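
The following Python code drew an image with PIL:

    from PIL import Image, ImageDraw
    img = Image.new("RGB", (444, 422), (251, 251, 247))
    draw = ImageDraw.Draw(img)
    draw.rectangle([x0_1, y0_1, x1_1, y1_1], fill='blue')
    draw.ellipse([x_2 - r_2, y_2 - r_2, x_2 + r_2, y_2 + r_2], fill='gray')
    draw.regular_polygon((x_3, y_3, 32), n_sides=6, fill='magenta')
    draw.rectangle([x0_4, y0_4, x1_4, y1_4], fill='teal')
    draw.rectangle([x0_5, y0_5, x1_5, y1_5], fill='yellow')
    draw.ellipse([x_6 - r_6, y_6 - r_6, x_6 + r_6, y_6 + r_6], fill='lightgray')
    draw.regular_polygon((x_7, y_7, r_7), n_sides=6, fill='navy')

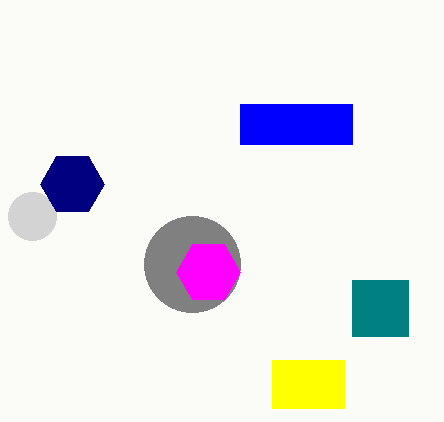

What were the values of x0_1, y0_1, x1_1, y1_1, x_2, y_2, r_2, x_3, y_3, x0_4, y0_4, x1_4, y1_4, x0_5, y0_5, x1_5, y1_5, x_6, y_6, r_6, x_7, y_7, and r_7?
x0_1 = 240; y0_1 = 104; x1_1 = 352; y1_1 = 144; x_2 = 192; y_2 = 264; r_2 = 48; x_3 = 208; y_3 = 272; x0_4 = 352; y0_4 = 280; x1_4 = 408; y1_4 = 336; x0_5 = 272; y0_5 = 360; x1_5 = 344; y1_5 = 408; x_6 = 32; y_6 = 216; r_6 = 24; x_7 = 72; y_7 = 184; r_7 = 32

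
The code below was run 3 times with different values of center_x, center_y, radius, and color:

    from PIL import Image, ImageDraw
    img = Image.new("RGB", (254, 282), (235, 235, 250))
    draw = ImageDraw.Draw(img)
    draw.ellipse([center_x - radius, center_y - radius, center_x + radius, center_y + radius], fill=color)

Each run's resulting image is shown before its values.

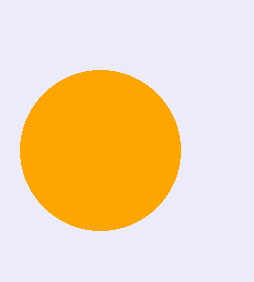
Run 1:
center_x = 100; center_y = 150; radius = 80; color = 'orange'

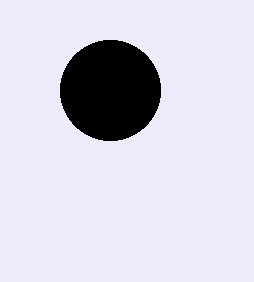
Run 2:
center_x = 110; center_y = 90; radius = 50; color = 'black'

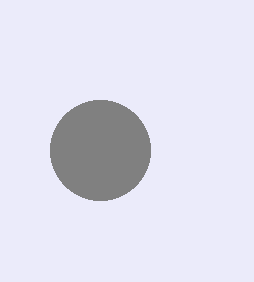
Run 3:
center_x = 100
center_y = 150
radius = 50
color = 'gray'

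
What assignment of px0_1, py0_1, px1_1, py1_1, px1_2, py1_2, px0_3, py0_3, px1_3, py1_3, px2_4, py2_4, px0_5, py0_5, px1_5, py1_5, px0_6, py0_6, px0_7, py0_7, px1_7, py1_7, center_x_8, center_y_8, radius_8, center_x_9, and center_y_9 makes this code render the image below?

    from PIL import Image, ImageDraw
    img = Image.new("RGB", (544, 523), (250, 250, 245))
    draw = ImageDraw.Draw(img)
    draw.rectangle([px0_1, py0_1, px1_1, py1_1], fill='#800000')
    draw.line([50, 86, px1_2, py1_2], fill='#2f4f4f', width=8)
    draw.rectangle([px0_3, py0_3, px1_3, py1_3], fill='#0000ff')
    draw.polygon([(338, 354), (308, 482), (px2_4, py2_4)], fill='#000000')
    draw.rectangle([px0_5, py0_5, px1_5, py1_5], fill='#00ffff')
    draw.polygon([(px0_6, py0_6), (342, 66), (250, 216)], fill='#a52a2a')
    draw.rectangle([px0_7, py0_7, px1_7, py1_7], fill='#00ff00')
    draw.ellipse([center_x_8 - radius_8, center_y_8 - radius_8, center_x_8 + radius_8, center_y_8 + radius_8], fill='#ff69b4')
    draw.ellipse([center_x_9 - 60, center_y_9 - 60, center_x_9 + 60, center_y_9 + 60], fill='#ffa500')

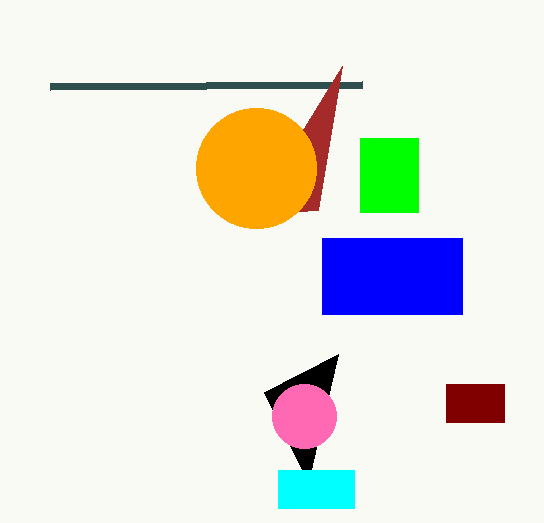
px0_1 = 446, py0_1 = 384, px1_1 = 504, py1_1 = 422, px1_2 = 362, py1_2 = 84, px0_3 = 322, py0_3 = 238, px1_3 = 462, py1_3 = 314, px2_4 = 264, py2_4 = 392, px0_5 = 278, py0_5 = 470, px1_5 = 354, py1_5 = 508, px0_6 = 318, py0_6 = 210, px0_7 = 360, py0_7 = 138, px1_7 = 418, py1_7 = 212, center_x_8 = 304, center_y_8 = 416, radius_8 = 32, center_x_9 = 256, center_y_9 = 168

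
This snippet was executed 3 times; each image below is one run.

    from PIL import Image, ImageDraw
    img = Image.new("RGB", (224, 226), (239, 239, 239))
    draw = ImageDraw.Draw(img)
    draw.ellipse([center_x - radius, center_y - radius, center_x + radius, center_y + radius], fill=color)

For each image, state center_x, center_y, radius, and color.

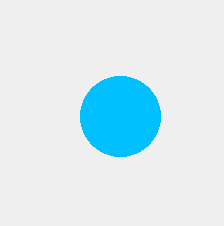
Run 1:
center_x = 120, center_y = 116, radius = 40, color = 'deepskyblue'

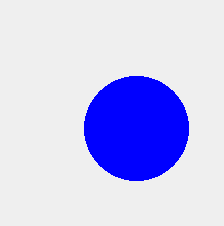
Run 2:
center_x = 136, center_y = 128, radius = 52, color = 'blue'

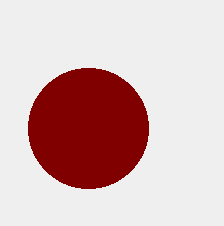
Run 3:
center_x = 88; center_y = 128; radius = 60; color = 'maroon'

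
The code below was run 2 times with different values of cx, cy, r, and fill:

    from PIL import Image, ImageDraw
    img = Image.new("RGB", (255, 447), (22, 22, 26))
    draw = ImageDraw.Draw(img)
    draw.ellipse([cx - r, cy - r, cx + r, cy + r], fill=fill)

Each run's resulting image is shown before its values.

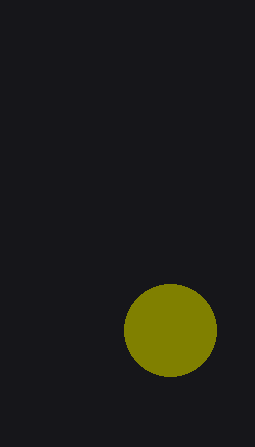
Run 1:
cx = 170; cy = 330; r = 46; fill = 'olive'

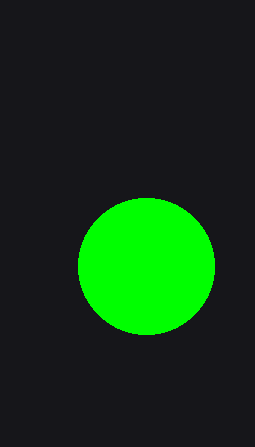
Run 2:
cx = 146
cy = 266
r = 68
fill = 'lime'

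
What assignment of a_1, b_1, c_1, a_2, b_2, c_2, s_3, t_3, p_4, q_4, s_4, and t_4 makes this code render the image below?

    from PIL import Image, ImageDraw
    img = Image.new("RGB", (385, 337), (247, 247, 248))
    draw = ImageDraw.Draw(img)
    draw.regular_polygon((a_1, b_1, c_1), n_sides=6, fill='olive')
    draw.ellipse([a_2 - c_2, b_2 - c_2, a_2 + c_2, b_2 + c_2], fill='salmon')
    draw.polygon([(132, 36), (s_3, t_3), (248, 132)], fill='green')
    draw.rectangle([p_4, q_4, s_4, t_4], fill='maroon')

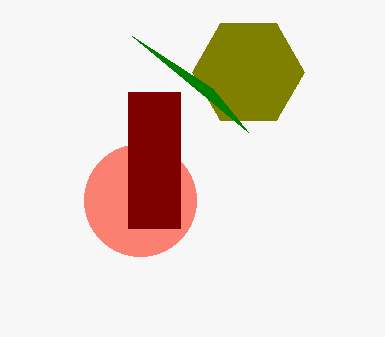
a_1 = 248
b_1 = 72
c_1 = 56
a_2 = 140
b_2 = 200
c_2 = 56
s_3 = 212
t_3 = 88
p_4 = 128
q_4 = 92
s_4 = 180
t_4 = 228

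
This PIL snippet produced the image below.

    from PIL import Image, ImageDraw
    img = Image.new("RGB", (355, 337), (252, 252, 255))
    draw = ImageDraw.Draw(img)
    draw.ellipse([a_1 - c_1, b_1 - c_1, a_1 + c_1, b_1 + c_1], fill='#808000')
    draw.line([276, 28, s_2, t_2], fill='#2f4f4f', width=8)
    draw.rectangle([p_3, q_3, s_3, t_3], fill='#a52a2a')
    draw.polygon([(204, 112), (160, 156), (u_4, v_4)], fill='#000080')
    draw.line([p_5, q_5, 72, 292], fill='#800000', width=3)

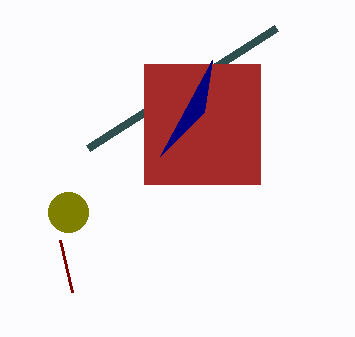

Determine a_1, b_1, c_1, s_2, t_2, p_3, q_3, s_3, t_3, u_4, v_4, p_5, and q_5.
a_1 = 68; b_1 = 212; c_1 = 20; s_2 = 88; t_2 = 148; p_3 = 144; q_3 = 64; s_3 = 260; t_3 = 184; u_4 = 212; v_4 = 60; p_5 = 60; q_5 = 240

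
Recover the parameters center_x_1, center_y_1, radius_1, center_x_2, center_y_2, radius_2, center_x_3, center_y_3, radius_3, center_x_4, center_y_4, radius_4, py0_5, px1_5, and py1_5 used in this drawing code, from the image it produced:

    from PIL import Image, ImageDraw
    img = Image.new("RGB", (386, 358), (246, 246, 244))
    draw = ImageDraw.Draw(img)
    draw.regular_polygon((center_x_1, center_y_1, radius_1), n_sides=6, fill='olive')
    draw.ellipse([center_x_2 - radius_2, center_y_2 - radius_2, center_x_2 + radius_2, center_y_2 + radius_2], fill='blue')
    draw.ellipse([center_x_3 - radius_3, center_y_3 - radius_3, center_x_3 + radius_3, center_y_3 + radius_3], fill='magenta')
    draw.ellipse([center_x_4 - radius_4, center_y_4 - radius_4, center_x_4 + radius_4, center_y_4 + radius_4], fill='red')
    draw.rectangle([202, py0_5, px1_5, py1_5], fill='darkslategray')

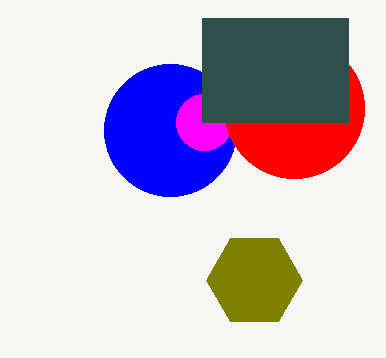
center_x_1 = 254
center_y_1 = 280
radius_1 = 48
center_x_2 = 170
center_y_2 = 130
radius_2 = 66
center_x_3 = 204
center_y_3 = 122
radius_3 = 28
center_x_4 = 294
center_y_4 = 108
radius_4 = 70
py0_5 = 18
px1_5 = 348
py1_5 = 122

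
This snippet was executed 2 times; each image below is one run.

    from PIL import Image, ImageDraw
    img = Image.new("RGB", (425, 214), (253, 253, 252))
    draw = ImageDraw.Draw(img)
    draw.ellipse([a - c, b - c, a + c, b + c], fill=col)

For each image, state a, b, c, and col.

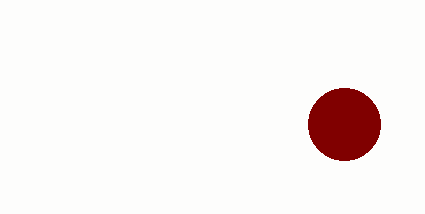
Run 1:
a = 344; b = 124; c = 36; col = 'maroon'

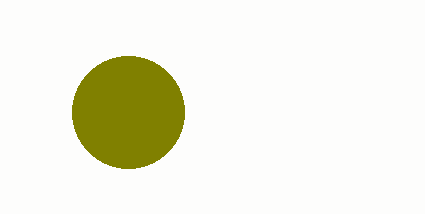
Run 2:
a = 128; b = 112; c = 56; col = 'olive'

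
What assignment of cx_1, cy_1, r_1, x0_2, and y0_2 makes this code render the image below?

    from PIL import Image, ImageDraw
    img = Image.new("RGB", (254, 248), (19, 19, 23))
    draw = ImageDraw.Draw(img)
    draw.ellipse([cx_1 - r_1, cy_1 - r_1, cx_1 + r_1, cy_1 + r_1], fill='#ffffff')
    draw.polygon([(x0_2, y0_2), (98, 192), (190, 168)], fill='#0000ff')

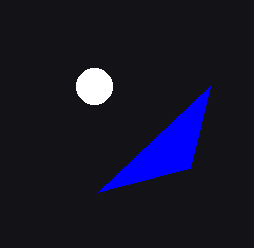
cx_1 = 94; cy_1 = 86; r_1 = 18; x0_2 = 210; y0_2 = 86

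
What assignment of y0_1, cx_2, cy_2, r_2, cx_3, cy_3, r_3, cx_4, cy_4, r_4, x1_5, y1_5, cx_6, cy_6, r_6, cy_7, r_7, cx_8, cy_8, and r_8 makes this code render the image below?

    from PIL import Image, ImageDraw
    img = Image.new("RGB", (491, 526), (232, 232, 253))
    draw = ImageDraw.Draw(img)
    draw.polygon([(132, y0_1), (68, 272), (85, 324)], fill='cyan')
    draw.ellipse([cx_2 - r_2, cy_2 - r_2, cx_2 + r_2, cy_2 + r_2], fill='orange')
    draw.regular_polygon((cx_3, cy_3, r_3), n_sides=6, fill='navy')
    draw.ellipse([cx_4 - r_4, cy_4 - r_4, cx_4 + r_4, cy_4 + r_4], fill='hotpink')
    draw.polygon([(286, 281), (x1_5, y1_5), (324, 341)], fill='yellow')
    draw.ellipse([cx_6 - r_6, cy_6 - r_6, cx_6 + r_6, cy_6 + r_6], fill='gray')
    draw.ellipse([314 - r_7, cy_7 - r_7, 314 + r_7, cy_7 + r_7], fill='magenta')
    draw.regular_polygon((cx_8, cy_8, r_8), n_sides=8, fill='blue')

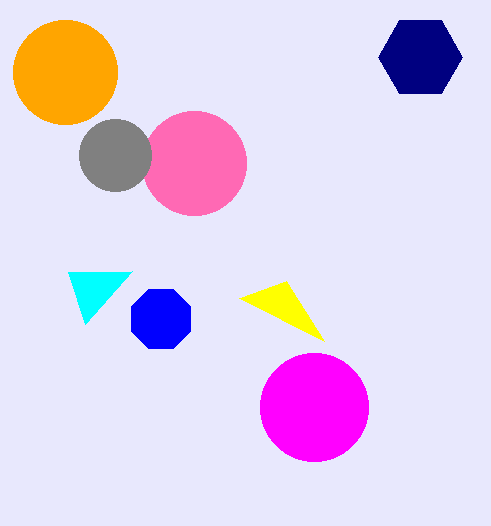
y0_1 = 271, cx_2 = 65, cy_2 = 72, r_2 = 52, cx_3 = 420, cy_3 = 57, r_3 = 42, cx_4 = 194, cy_4 = 163, r_4 = 52, x1_5 = 239, y1_5 = 298, cx_6 = 115, cy_6 = 155, r_6 = 36, cy_7 = 407, r_7 = 54, cx_8 = 161, cy_8 = 319, r_8 = 32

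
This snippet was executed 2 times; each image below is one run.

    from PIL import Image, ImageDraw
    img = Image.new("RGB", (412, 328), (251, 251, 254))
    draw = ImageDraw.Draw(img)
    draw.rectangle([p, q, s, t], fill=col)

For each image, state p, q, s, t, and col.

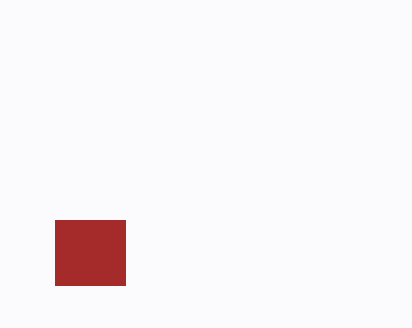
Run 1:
p = 55, q = 220, s = 125, t = 285, col = 'brown'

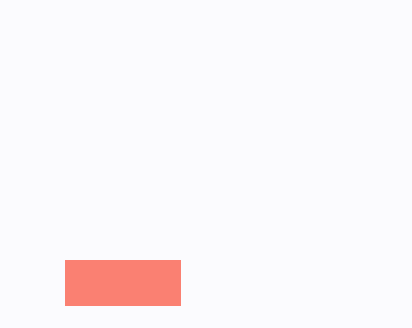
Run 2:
p = 65
q = 260
s = 180
t = 305
col = 'salmon'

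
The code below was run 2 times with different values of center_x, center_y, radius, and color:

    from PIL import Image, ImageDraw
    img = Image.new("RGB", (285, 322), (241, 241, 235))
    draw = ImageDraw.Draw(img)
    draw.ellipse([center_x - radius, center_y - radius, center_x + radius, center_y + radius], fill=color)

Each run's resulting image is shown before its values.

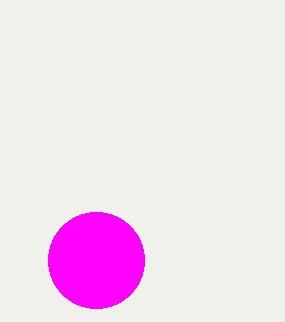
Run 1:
center_x = 96
center_y = 260
radius = 48
color = 'magenta'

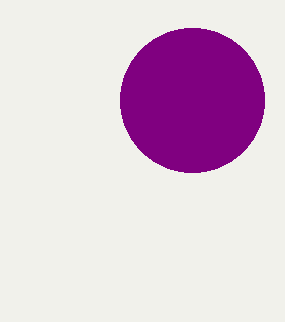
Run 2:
center_x = 192; center_y = 100; radius = 72; color = 'purple'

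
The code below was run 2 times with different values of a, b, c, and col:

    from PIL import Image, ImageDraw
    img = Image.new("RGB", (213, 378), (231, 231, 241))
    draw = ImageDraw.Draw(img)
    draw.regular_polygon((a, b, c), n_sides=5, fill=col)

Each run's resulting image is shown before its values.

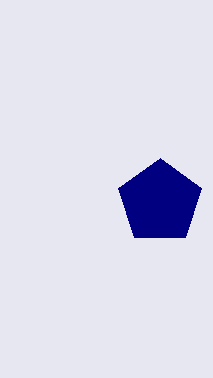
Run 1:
a = 160; b = 202; c = 44; col = 'navy'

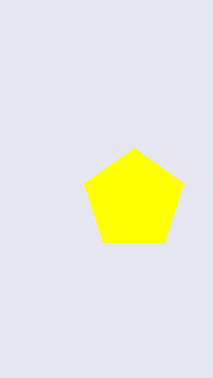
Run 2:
a = 134
b = 200
c = 52
col = 'yellow'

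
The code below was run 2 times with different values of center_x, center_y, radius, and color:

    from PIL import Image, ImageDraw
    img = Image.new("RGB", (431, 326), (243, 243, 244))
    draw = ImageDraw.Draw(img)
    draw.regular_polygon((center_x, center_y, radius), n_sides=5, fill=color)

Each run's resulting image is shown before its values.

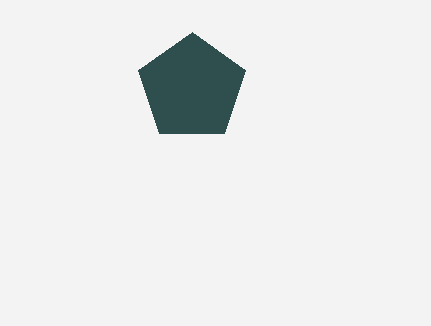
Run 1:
center_x = 192, center_y = 88, radius = 56, color = 'darkslategray'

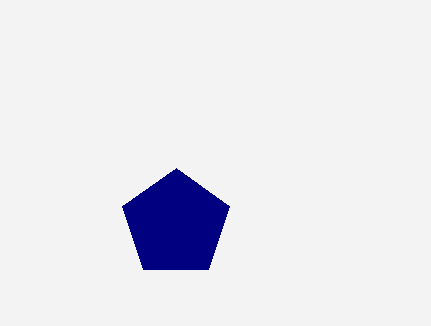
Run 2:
center_x = 176, center_y = 224, radius = 56, color = 'navy'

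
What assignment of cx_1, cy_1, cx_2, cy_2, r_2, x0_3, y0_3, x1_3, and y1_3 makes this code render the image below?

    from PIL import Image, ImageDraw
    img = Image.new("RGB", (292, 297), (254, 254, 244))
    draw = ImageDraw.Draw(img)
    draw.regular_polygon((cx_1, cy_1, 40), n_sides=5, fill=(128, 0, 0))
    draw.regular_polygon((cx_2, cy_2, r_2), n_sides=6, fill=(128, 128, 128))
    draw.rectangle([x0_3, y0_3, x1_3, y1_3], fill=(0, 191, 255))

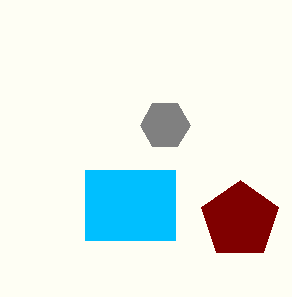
cx_1 = 240
cy_1 = 220
cx_2 = 165
cy_2 = 125
r_2 = 25
x0_3 = 85
y0_3 = 170
x1_3 = 175
y1_3 = 240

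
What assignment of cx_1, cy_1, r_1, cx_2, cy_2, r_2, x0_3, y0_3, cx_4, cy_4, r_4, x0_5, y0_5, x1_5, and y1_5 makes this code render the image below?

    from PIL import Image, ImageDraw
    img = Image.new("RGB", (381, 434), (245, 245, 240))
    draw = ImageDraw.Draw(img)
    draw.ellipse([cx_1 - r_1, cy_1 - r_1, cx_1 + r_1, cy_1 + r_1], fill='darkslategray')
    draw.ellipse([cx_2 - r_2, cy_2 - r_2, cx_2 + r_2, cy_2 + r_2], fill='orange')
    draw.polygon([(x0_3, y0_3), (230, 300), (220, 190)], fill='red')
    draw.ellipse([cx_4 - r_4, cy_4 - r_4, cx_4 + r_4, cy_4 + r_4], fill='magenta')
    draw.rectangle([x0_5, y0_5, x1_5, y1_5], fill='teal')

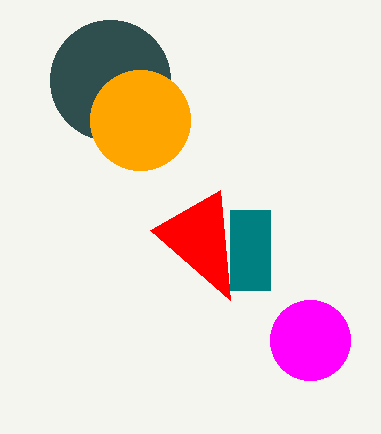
cx_1 = 110
cy_1 = 80
r_1 = 60
cx_2 = 140
cy_2 = 120
r_2 = 50
x0_3 = 150
y0_3 = 230
cx_4 = 310
cy_4 = 340
r_4 = 40
x0_5 = 230
y0_5 = 210
x1_5 = 270
y1_5 = 290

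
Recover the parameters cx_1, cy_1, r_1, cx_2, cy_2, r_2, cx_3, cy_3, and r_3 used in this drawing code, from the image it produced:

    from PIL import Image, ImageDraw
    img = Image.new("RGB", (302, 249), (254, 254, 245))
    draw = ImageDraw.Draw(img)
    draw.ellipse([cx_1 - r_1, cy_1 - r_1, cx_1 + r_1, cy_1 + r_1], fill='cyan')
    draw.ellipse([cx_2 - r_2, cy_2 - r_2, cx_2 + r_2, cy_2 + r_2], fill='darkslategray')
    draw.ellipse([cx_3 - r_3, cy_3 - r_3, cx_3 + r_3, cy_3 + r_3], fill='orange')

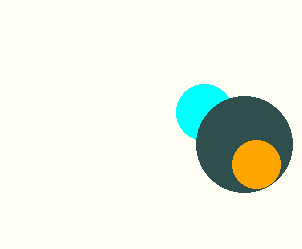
cx_1 = 204, cy_1 = 112, r_1 = 28, cx_2 = 244, cy_2 = 144, r_2 = 48, cx_3 = 256, cy_3 = 164, r_3 = 24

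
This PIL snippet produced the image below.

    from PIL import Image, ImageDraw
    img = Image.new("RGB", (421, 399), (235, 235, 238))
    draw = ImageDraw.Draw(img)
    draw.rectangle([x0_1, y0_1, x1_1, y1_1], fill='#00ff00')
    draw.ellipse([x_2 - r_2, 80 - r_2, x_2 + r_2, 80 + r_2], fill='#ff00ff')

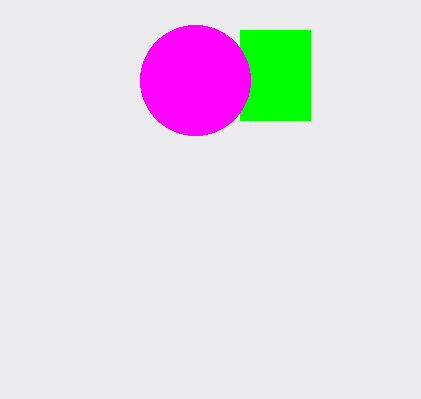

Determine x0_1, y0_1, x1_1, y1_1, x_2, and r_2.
x0_1 = 240
y0_1 = 30
x1_1 = 310
y1_1 = 120
x_2 = 195
r_2 = 55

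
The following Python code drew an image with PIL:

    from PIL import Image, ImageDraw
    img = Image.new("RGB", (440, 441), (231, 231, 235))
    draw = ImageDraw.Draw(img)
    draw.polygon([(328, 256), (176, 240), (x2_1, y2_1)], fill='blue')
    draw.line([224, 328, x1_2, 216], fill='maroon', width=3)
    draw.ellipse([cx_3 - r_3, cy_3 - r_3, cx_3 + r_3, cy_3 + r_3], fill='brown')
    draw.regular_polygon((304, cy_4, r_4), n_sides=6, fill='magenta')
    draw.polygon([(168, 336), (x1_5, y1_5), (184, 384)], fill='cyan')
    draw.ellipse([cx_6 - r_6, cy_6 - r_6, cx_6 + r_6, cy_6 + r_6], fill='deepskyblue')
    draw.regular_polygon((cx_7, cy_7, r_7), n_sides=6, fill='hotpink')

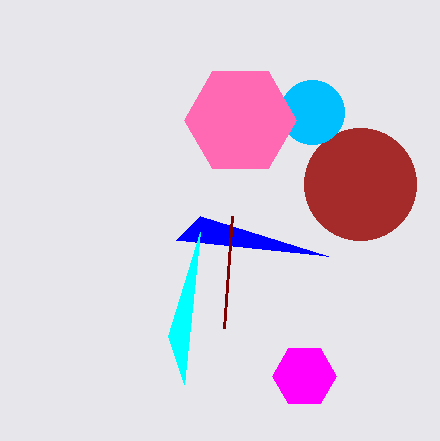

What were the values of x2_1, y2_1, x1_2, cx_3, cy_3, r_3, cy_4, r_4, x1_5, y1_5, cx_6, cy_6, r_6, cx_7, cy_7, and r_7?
x2_1 = 200, y2_1 = 216, x1_2 = 232, cx_3 = 360, cy_3 = 184, r_3 = 56, cy_4 = 376, r_4 = 32, x1_5 = 200, y1_5 = 232, cx_6 = 312, cy_6 = 112, r_6 = 32, cx_7 = 240, cy_7 = 120, r_7 = 56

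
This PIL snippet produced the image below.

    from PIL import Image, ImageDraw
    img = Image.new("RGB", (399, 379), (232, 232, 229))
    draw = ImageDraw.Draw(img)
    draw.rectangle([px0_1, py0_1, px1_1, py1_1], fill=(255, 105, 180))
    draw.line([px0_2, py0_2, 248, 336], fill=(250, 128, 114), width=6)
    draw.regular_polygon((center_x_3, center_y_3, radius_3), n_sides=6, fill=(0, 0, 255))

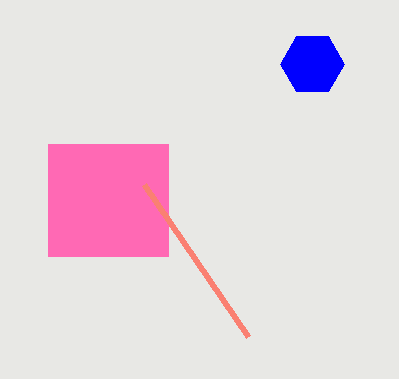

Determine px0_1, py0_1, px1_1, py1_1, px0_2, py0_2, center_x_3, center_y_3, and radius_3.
px0_1 = 48; py0_1 = 144; px1_1 = 168; py1_1 = 256; px0_2 = 144; py0_2 = 184; center_x_3 = 312; center_y_3 = 64; radius_3 = 32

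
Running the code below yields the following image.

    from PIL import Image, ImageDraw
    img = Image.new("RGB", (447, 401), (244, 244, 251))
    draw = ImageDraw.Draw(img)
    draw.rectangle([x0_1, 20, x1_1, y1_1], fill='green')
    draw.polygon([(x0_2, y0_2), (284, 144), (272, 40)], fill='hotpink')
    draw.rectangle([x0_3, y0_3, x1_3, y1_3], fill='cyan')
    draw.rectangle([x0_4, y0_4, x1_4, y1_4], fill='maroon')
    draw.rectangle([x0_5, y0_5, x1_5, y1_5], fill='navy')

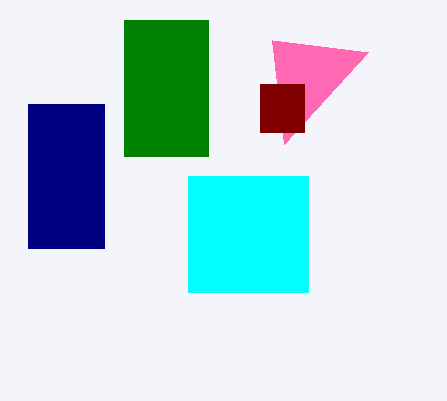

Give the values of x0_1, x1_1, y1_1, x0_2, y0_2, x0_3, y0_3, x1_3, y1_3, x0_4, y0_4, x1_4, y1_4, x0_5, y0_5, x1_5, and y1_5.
x0_1 = 124
x1_1 = 208
y1_1 = 156
x0_2 = 368
y0_2 = 52
x0_3 = 188
y0_3 = 176
x1_3 = 308
y1_3 = 292
x0_4 = 260
y0_4 = 84
x1_4 = 304
y1_4 = 132
x0_5 = 28
y0_5 = 104
x1_5 = 104
y1_5 = 248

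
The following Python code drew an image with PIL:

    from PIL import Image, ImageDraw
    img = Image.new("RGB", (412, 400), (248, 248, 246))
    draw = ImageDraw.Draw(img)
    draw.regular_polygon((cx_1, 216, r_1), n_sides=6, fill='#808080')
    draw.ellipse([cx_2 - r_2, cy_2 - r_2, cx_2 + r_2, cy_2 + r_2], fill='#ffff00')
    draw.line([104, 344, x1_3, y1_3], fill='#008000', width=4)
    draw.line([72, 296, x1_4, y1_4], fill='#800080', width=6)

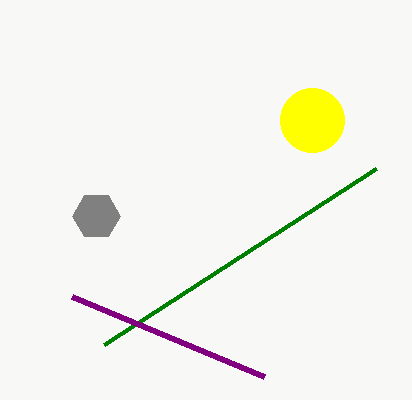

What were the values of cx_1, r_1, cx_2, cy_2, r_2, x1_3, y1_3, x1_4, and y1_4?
cx_1 = 96; r_1 = 24; cx_2 = 312; cy_2 = 120; r_2 = 32; x1_3 = 376; y1_3 = 168; x1_4 = 264; y1_4 = 376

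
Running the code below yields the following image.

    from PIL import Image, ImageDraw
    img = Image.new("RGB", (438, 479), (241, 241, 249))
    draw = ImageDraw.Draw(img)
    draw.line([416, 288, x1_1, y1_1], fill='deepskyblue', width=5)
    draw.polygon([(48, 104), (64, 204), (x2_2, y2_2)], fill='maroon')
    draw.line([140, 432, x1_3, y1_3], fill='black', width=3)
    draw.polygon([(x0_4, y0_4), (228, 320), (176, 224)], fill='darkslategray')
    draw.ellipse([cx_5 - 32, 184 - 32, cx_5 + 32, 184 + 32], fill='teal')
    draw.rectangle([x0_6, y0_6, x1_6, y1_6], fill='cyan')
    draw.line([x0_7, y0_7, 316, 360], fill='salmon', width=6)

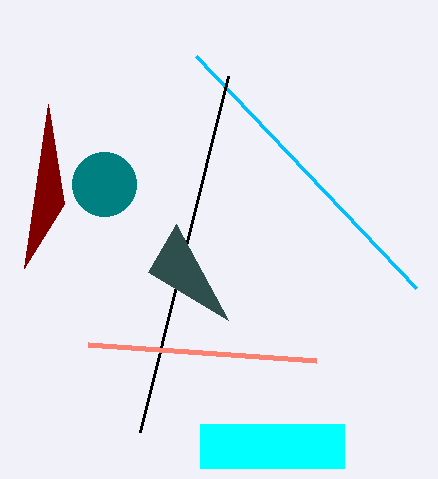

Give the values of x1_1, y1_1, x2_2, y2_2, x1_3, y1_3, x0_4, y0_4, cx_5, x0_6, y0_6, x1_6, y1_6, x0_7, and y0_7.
x1_1 = 196, y1_1 = 56, x2_2 = 24, y2_2 = 268, x1_3 = 228, y1_3 = 76, x0_4 = 148, y0_4 = 272, cx_5 = 104, x0_6 = 200, y0_6 = 424, x1_6 = 344, y1_6 = 468, x0_7 = 88, y0_7 = 344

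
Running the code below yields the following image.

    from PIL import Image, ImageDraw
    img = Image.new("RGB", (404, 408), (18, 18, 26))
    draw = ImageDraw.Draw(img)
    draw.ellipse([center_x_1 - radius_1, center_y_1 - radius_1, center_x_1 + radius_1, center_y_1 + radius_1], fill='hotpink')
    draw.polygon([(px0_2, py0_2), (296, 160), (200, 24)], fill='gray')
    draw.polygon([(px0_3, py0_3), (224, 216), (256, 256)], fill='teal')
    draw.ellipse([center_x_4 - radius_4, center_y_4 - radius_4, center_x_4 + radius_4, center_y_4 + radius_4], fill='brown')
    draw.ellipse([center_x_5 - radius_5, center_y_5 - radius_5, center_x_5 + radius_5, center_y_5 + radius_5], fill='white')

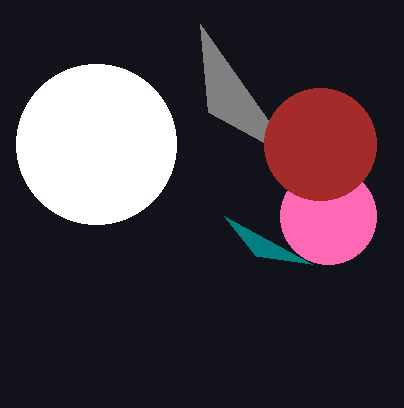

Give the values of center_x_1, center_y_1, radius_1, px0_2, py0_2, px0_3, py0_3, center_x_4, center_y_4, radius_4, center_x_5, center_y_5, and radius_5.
center_x_1 = 328
center_y_1 = 216
radius_1 = 48
px0_2 = 208
py0_2 = 112
px0_3 = 312
py0_3 = 264
center_x_4 = 320
center_y_4 = 144
radius_4 = 56
center_x_5 = 96
center_y_5 = 144
radius_5 = 80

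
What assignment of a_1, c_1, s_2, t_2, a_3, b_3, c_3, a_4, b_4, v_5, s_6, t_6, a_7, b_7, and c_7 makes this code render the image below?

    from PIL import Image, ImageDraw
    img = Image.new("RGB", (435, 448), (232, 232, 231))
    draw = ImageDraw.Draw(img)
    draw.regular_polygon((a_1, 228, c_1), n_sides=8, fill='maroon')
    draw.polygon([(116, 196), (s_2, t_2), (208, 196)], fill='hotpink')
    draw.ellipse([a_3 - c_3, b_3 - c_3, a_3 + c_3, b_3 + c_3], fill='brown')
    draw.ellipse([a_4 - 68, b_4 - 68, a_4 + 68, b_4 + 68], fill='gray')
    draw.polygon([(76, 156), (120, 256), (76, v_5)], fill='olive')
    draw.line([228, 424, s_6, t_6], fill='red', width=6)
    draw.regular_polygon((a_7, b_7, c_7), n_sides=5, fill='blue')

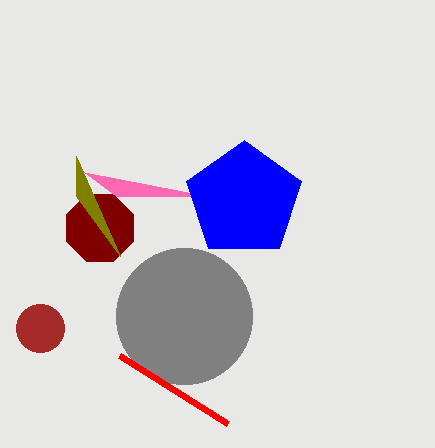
a_1 = 100
c_1 = 36
s_2 = 84
t_2 = 172
a_3 = 40
b_3 = 328
c_3 = 24
a_4 = 184
b_4 = 316
v_5 = 196
s_6 = 120
t_6 = 356
a_7 = 244
b_7 = 200
c_7 = 60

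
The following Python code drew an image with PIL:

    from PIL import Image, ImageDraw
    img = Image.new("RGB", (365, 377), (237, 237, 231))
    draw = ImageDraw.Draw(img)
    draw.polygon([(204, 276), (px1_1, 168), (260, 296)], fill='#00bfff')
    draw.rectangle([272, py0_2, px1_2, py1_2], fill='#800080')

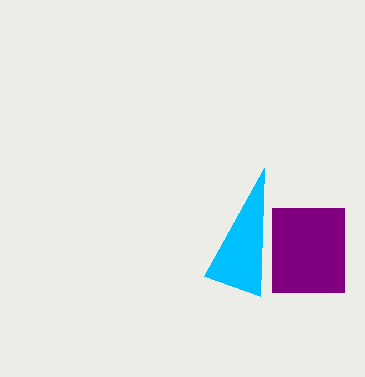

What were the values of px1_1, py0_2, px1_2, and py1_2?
px1_1 = 264; py0_2 = 208; px1_2 = 344; py1_2 = 292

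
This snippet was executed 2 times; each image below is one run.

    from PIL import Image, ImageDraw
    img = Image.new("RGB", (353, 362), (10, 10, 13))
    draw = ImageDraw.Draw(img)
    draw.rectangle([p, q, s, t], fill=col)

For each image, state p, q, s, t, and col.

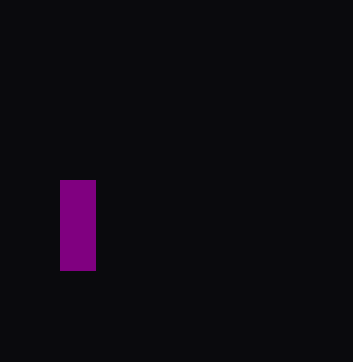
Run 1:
p = 60, q = 180, s = 95, t = 270, col = 'purple'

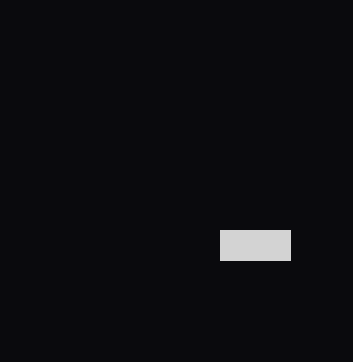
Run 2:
p = 220
q = 230
s = 290
t = 260
col = 'lightgray'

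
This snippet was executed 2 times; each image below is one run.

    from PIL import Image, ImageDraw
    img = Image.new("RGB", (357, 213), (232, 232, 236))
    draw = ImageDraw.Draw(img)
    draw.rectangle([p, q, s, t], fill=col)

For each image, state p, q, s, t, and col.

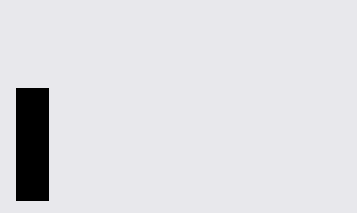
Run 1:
p = 16; q = 88; s = 48; t = 200; col = 'black'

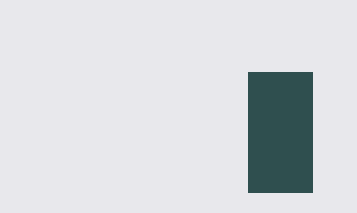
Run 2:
p = 248
q = 72
s = 312
t = 192
col = 'darkslategray'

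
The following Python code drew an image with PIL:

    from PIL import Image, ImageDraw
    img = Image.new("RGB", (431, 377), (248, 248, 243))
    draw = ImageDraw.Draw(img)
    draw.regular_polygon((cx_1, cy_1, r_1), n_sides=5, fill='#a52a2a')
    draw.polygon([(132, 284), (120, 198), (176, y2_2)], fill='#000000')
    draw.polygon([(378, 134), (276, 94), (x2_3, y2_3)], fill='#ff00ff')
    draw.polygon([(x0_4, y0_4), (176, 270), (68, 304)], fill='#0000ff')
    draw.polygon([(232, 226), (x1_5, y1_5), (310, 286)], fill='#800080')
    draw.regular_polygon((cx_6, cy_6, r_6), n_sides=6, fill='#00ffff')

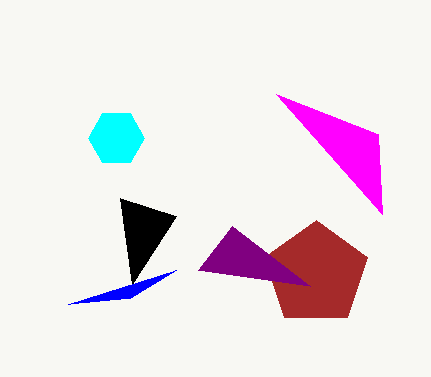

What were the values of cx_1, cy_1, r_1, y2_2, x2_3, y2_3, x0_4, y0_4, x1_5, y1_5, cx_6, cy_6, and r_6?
cx_1 = 316, cy_1 = 274, r_1 = 54, y2_2 = 216, x2_3 = 382, y2_3 = 214, x0_4 = 130, y0_4 = 298, x1_5 = 198, y1_5 = 270, cx_6 = 116, cy_6 = 138, r_6 = 28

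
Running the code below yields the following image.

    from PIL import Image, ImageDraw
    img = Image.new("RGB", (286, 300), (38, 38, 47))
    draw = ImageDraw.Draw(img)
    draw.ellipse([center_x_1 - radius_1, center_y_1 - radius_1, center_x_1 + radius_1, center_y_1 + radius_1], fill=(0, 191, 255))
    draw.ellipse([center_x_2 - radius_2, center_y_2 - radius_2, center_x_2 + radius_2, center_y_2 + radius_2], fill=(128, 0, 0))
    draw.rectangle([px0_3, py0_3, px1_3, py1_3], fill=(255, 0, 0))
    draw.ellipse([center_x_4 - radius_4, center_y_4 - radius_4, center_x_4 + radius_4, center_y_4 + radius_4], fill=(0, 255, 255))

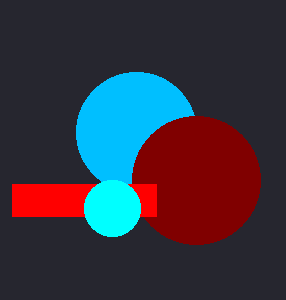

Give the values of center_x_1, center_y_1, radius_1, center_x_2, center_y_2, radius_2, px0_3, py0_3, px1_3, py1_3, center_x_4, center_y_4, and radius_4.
center_x_1 = 136
center_y_1 = 132
radius_1 = 60
center_x_2 = 196
center_y_2 = 180
radius_2 = 64
px0_3 = 12
py0_3 = 184
px1_3 = 156
py1_3 = 216
center_x_4 = 112
center_y_4 = 208
radius_4 = 28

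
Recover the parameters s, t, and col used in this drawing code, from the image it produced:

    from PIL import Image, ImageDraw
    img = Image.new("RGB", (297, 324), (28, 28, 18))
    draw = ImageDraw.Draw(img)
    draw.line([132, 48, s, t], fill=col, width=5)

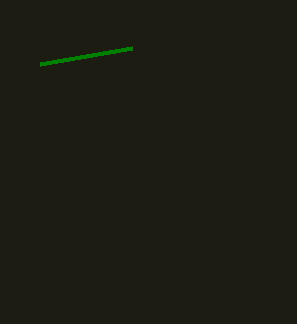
s = 40
t = 64
col = 'green'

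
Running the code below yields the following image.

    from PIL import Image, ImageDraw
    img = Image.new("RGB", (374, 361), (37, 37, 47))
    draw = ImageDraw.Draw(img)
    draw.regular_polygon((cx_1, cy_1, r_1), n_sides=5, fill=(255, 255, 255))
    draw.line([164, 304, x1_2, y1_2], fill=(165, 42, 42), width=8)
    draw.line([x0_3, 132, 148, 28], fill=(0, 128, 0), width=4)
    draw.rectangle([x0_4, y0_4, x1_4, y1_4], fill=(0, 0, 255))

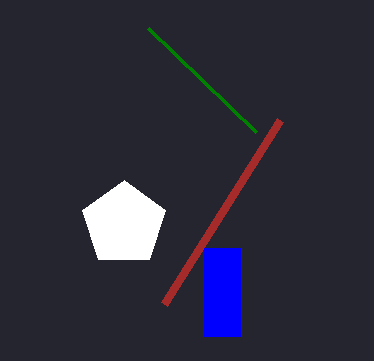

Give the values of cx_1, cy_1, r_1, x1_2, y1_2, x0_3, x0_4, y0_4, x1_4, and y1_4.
cx_1 = 124
cy_1 = 224
r_1 = 44
x1_2 = 280
y1_2 = 120
x0_3 = 256
x0_4 = 204
y0_4 = 248
x1_4 = 240
y1_4 = 336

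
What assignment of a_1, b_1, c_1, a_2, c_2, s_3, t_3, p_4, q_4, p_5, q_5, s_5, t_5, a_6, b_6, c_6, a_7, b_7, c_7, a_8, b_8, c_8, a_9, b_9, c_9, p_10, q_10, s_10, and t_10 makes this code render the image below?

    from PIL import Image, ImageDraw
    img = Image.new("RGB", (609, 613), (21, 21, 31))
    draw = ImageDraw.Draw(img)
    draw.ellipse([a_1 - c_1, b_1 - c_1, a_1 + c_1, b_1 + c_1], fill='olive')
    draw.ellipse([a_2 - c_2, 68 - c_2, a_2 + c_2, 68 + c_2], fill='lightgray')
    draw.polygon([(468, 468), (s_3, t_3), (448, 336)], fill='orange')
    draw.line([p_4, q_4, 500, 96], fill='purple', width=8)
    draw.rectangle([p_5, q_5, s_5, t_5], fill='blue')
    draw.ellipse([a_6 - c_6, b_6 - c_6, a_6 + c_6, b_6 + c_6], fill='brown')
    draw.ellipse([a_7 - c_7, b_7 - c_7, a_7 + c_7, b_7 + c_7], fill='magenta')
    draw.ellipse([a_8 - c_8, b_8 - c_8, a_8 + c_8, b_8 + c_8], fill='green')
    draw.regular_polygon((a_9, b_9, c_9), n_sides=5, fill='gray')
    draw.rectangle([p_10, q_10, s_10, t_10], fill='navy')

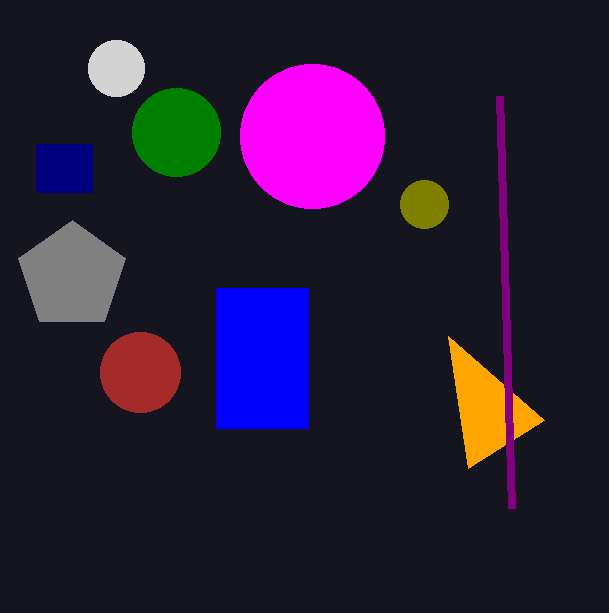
a_1 = 424
b_1 = 204
c_1 = 24
a_2 = 116
c_2 = 28
s_3 = 544
t_3 = 420
p_4 = 512
q_4 = 508
p_5 = 216
q_5 = 288
s_5 = 308
t_5 = 428
a_6 = 140
b_6 = 372
c_6 = 40
a_7 = 312
b_7 = 136
c_7 = 72
a_8 = 176
b_8 = 132
c_8 = 44
a_9 = 72
b_9 = 276
c_9 = 56
p_10 = 36
q_10 = 144
s_10 = 92
t_10 = 192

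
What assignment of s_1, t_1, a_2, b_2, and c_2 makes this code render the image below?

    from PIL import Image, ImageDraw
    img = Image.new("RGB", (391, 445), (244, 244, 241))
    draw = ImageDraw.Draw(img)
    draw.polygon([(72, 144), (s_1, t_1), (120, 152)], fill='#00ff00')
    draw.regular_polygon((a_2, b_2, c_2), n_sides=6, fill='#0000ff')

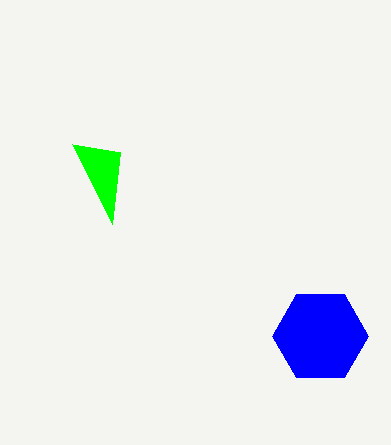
s_1 = 112; t_1 = 224; a_2 = 320; b_2 = 336; c_2 = 48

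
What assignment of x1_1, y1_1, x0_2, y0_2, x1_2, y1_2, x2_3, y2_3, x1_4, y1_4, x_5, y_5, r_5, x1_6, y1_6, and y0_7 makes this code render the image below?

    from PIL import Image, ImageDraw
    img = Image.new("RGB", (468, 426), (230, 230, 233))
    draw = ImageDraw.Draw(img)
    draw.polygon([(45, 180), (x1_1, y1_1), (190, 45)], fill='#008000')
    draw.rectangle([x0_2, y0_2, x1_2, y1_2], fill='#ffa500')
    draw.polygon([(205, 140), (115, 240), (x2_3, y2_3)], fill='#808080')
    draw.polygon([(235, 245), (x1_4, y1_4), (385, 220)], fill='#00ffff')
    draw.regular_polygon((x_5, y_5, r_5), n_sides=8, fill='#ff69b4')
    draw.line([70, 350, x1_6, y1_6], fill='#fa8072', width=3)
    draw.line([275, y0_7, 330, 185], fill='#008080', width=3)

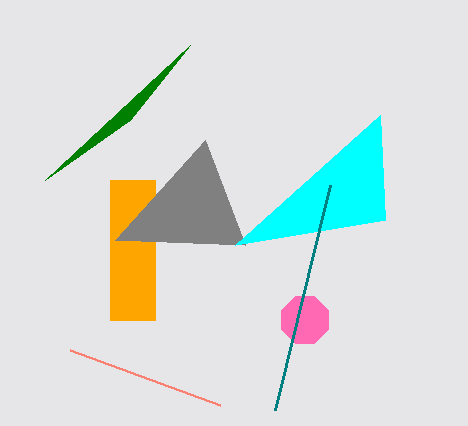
x1_1 = 130; y1_1 = 120; x0_2 = 110; y0_2 = 180; x1_2 = 155; y1_2 = 320; x2_3 = 245; y2_3 = 245; x1_4 = 380; y1_4 = 115; x_5 = 305; y_5 = 320; r_5 = 25; x1_6 = 220; y1_6 = 405; y0_7 = 410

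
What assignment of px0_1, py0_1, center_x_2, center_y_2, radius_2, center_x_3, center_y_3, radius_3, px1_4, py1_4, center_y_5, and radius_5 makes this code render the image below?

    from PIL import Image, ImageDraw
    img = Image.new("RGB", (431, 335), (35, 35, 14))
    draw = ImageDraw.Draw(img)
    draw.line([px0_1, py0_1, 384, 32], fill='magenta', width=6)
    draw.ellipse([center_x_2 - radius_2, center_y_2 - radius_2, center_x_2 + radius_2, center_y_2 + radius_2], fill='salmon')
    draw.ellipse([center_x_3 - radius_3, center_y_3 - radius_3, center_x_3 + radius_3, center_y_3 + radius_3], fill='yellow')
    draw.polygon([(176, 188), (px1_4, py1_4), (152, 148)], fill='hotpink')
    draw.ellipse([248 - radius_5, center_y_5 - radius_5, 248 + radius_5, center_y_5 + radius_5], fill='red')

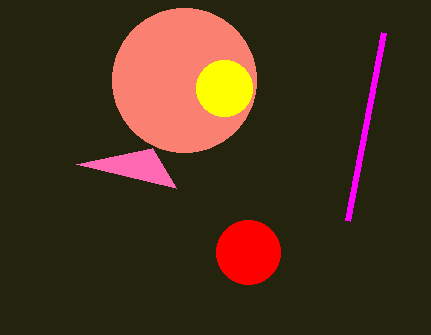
px0_1 = 348, py0_1 = 220, center_x_2 = 184, center_y_2 = 80, radius_2 = 72, center_x_3 = 224, center_y_3 = 88, radius_3 = 28, px1_4 = 76, py1_4 = 164, center_y_5 = 252, radius_5 = 32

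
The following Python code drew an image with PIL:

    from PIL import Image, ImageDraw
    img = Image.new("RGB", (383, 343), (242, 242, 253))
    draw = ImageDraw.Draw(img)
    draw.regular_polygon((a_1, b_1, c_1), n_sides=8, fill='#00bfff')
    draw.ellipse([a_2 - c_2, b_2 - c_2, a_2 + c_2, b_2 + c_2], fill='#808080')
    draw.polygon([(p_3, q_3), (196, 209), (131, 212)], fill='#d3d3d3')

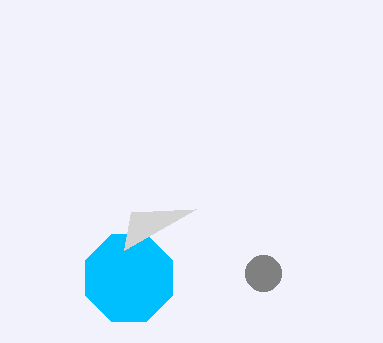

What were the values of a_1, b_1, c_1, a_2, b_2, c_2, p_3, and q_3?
a_1 = 129
b_1 = 278
c_1 = 47
a_2 = 263
b_2 = 273
c_2 = 18
p_3 = 124
q_3 = 250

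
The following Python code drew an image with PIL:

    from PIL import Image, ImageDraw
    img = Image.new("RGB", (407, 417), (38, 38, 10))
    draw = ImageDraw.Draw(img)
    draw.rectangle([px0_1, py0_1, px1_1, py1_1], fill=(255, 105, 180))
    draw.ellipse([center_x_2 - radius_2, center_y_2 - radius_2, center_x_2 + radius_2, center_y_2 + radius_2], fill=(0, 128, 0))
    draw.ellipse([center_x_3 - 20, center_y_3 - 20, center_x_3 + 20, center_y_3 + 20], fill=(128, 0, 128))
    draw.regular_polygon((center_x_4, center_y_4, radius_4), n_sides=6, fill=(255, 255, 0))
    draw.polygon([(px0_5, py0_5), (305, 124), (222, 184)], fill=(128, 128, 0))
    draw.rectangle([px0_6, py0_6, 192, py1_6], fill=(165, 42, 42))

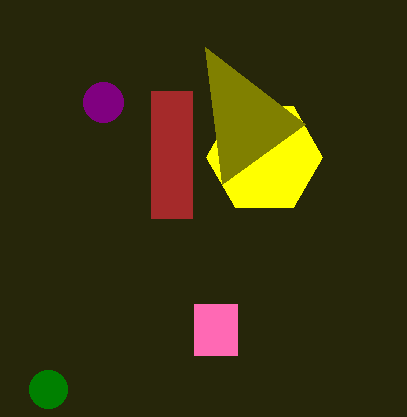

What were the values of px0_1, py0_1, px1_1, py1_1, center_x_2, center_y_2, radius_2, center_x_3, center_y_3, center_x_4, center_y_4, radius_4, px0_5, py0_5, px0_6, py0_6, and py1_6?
px0_1 = 194, py0_1 = 304, px1_1 = 237, py1_1 = 355, center_x_2 = 48, center_y_2 = 389, radius_2 = 19, center_x_3 = 103, center_y_3 = 102, center_x_4 = 264, center_y_4 = 157, radius_4 = 58, px0_5 = 205, py0_5 = 47, px0_6 = 151, py0_6 = 91, py1_6 = 218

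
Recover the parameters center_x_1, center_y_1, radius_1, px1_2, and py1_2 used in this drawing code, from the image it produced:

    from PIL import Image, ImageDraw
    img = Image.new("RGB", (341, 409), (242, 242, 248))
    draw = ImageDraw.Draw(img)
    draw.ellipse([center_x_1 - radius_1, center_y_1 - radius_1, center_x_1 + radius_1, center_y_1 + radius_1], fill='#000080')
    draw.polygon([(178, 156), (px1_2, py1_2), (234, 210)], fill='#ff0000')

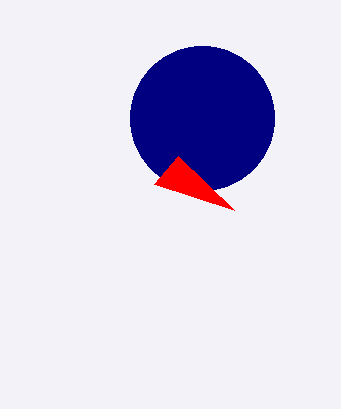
center_x_1 = 202; center_y_1 = 118; radius_1 = 72; px1_2 = 154; py1_2 = 184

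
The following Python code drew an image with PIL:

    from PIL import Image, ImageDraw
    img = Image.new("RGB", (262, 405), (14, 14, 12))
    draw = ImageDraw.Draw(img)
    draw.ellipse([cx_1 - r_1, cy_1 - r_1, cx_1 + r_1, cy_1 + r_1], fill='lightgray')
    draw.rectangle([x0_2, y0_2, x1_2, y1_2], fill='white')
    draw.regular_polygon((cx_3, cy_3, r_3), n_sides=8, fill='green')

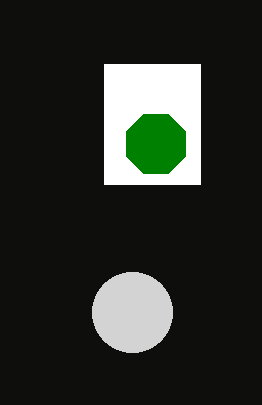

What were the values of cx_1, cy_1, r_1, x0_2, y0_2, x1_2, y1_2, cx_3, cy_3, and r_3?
cx_1 = 132, cy_1 = 312, r_1 = 40, x0_2 = 104, y0_2 = 64, x1_2 = 200, y1_2 = 184, cx_3 = 156, cy_3 = 144, r_3 = 32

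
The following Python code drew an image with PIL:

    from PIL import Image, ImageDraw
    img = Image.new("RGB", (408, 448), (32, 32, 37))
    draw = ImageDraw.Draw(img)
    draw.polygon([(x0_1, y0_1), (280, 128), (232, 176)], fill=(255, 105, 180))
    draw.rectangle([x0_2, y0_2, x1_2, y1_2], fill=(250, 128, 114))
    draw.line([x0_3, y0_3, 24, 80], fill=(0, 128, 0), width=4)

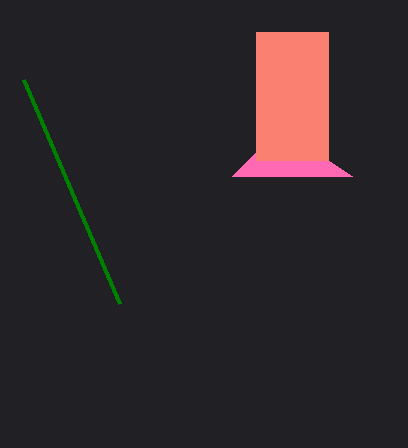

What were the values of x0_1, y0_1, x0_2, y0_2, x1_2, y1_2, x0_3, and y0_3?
x0_1 = 352
y0_1 = 176
x0_2 = 256
y0_2 = 32
x1_2 = 328
y1_2 = 160
x0_3 = 120
y0_3 = 304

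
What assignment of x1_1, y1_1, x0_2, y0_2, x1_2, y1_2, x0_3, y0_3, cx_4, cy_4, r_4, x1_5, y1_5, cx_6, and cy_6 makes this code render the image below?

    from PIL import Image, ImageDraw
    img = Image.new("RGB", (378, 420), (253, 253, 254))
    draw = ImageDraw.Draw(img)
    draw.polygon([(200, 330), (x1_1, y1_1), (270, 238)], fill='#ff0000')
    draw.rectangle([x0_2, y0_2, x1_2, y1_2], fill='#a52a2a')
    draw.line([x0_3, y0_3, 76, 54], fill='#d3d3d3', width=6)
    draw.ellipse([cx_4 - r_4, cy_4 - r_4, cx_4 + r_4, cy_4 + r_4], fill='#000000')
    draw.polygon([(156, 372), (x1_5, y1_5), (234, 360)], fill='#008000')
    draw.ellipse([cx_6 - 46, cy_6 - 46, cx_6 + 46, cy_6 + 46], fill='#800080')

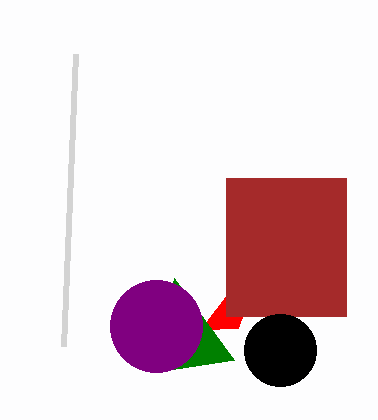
x1_1 = 238, y1_1 = 328, x0_2 = 226, y0_2 = 178, x1_2 = 346, y1_2 = 316, x0_3 = 64, y0_3 = 346, cx_4 = 280, cy_4 = 350, r_4 = 36, x1_5 = 174, y1_5 = 278, cx_6 = 156, cy_6 = 326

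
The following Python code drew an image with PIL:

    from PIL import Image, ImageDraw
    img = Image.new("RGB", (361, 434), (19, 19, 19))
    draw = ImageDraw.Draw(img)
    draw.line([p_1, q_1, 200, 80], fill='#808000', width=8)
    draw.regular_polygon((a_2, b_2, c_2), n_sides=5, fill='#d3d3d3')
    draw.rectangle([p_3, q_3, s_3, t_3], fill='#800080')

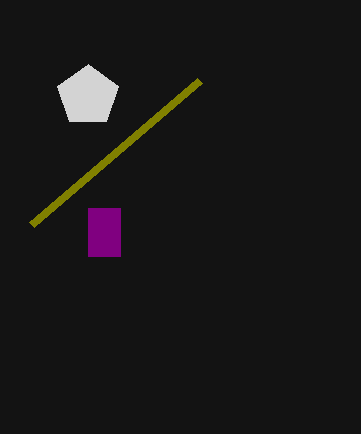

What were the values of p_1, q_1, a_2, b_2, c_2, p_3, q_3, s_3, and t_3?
p_1 = 32, q_1 = 224, a_2 = 88, b_2 = 96, c_2 = 32, p_3 = 88, q_3 = 208, s_3 = 120, t_3 = 256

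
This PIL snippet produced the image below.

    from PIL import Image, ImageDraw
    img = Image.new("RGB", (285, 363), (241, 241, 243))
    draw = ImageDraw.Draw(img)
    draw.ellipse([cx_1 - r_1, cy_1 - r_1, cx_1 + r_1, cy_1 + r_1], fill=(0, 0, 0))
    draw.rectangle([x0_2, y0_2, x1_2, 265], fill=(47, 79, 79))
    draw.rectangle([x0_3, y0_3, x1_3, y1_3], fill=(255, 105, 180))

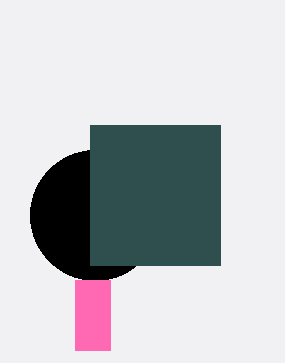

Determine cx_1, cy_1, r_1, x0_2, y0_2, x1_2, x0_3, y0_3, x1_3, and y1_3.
cx_1 = 95, cy_1 = 215, r_1 = 65, x0_2 = 90, y0_2 = 125, x1_2 = 220, x0_3 = 75, y0_3 = 280, x1_3 = 110, y1_3 = 350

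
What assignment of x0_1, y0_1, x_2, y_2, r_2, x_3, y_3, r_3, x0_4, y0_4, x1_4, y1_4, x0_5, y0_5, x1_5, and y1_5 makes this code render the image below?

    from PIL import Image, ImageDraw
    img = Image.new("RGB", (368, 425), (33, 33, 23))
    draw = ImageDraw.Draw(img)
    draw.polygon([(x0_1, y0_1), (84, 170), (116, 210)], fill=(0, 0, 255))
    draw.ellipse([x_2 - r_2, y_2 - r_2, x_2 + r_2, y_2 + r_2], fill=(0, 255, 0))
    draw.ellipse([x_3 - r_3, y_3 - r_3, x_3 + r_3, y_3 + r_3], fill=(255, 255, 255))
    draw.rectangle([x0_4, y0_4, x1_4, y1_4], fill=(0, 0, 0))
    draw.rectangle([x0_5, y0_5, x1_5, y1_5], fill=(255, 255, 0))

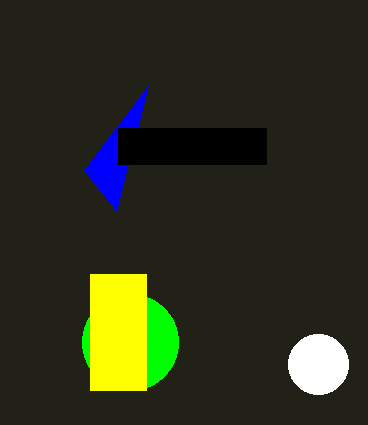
x0_1 = 148, y0_1 = 86, x_2 = 130, y_2 = 342, r_2 = 48, x_3 = 318, y_3 = 364, r_3 = 30, x0_4 = 118, y0_4 = 128, x1_4 = 266, y1_4 = 164, x0_5 = 90, y0_5 = 274, x1_5 = 146, y1_5 = 390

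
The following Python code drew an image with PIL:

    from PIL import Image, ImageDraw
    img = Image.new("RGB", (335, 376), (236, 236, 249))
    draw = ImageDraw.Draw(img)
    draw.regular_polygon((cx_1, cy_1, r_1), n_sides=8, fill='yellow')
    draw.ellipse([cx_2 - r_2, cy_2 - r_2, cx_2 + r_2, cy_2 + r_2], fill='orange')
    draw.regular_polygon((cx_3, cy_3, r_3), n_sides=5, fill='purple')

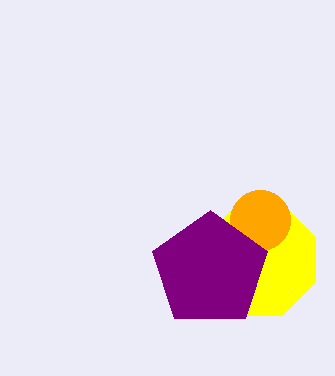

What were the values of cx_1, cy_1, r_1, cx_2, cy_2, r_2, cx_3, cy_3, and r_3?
cx_1 = 260
cy_1 = 260
r_1 = 60
cx_2 = 260
cy_2 = 220
r_2 = 30
cx_3 = 210
cy_3 = 270
r_3 = 60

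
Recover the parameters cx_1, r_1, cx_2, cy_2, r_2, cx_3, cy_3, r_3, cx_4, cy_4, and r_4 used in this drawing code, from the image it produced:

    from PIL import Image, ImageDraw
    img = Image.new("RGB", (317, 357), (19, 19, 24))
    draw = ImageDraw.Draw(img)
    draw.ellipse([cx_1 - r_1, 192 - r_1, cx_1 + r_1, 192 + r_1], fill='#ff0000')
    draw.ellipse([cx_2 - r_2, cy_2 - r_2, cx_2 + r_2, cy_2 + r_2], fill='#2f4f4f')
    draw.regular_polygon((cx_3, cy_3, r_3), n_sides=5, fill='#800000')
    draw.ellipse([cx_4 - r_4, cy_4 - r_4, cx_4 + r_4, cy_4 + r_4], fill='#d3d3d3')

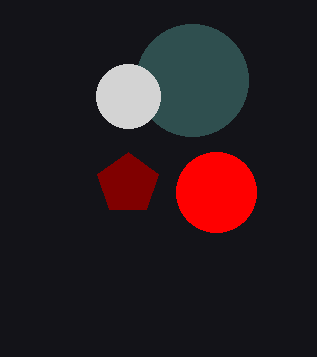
cx_1 = 216, r_1 = 40, cx_2 = 192, cy_2 = 80, r_2 = 56, cx_3 = 128, cy_3 = 184, r_3 = 32, cx_4 = 128, cy_4 = 96, r_4 = 32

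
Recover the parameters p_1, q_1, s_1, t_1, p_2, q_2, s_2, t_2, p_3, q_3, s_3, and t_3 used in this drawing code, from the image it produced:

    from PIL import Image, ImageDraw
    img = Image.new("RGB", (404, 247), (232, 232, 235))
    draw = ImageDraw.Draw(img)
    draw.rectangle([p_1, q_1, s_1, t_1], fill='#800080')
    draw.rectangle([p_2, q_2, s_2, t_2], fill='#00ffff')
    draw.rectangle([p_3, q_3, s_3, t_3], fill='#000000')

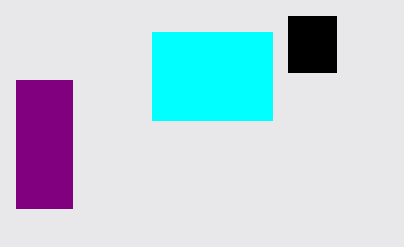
p_1 = 16
q_1 = 80
s_1 = 72
t_1 = 208
p_2 = 152
q_2 = 32
s_2 = 272
t_2 = 120
p_3 = 288
q_3 = 16
s_3 = 336
t_3 = 72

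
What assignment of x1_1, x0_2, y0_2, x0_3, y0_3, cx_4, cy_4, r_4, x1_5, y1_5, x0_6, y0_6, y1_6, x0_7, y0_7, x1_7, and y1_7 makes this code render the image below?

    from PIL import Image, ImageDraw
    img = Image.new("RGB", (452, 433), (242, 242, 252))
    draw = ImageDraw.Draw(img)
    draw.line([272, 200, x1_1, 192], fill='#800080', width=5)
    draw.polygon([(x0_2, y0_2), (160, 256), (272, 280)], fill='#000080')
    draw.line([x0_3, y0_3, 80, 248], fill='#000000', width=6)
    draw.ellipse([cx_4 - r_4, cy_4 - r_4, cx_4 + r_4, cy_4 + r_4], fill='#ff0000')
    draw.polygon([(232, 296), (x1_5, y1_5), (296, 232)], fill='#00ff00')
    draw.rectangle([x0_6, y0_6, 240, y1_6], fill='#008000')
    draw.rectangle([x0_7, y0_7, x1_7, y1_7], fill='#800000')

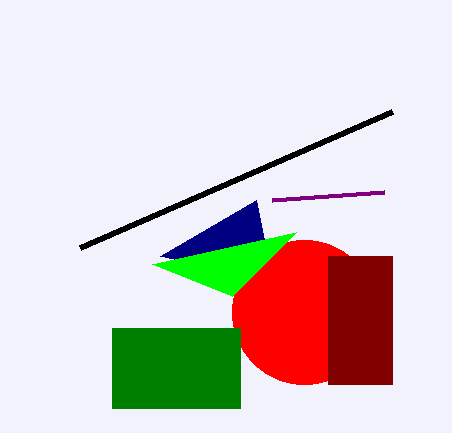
x1_1 = 384
x0_2 = 256
y0_2 = 200
x0_3 = 392
y0_3 = 112
cx_4 = 304
cy_4 = 312
r_4 = 72
x1_5 = 152
y1_5 = 264
x0_6 = 112
y0_6 = 328
y1_6 = 408
x0_7 = 328
y0_7 = 256
x1_7 = 392
y1_7 = 384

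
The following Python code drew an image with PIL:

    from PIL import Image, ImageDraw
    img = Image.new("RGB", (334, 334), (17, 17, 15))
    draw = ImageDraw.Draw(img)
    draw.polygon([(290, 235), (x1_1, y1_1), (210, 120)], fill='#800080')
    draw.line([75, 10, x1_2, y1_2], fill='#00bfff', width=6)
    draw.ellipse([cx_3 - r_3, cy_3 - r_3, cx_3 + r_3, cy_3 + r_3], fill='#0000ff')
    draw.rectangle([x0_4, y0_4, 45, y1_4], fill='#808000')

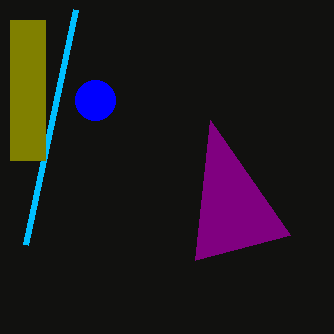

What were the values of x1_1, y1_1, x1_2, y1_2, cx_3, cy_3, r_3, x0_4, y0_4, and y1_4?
x1_1 = 195; y1_1 = 260; x1_2 = 25; y1_2 = 245; cx_3 = 95; cy_3 = 100; r_3 = 20; x0_4 = 10; y0_4 = 20; y1_4 = 160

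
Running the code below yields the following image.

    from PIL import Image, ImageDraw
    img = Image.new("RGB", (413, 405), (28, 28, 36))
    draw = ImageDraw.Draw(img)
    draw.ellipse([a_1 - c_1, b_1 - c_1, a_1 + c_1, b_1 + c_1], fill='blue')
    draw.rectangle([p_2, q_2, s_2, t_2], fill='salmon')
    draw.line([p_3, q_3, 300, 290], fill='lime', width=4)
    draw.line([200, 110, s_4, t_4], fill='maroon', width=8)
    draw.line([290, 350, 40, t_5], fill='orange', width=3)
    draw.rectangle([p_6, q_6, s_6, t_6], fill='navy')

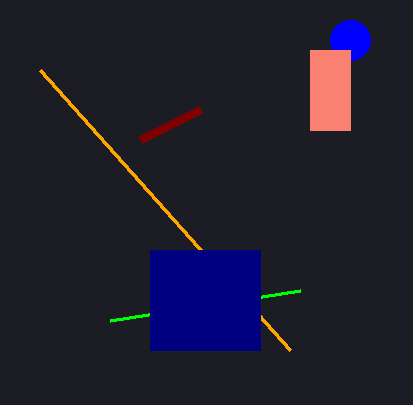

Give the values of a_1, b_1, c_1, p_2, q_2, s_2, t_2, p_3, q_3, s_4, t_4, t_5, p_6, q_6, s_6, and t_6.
a_1 = 350
b_1 = 40
c_1 = 20
p_2 = 310
q_2 = 50
s_2 = 350
t_2 = 130
p_3 = 110
q_3 = 320
s_4 = 140
t_4 = 140
t_5 = 70
p_6 = 150
q_6 = 250
s_6 = 260
t_6 = 350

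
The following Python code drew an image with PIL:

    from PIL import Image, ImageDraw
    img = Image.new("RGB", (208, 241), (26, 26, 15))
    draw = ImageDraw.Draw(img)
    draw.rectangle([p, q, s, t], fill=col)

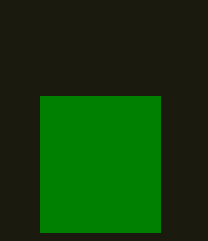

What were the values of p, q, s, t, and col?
p = 40
q = 96
s = 160
t = 232
col = 'green'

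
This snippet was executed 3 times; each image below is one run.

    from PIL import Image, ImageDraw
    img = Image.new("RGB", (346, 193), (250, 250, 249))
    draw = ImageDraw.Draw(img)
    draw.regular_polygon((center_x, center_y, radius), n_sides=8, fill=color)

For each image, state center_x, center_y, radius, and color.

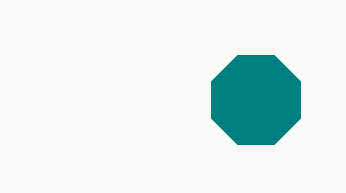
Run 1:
center_x = 256; center_y = 100; radius = 48; color = 'teal'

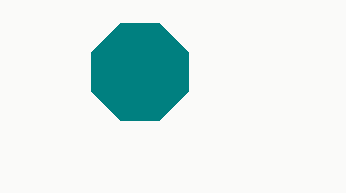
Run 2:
center_x = 140, center_y = 72, radius = 52, color = 'teal'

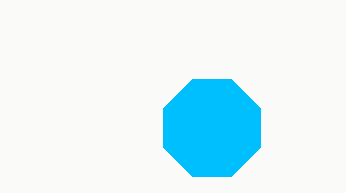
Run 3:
center_x = 212
center_y = 128
radius = 52
color = 'deepskyblue'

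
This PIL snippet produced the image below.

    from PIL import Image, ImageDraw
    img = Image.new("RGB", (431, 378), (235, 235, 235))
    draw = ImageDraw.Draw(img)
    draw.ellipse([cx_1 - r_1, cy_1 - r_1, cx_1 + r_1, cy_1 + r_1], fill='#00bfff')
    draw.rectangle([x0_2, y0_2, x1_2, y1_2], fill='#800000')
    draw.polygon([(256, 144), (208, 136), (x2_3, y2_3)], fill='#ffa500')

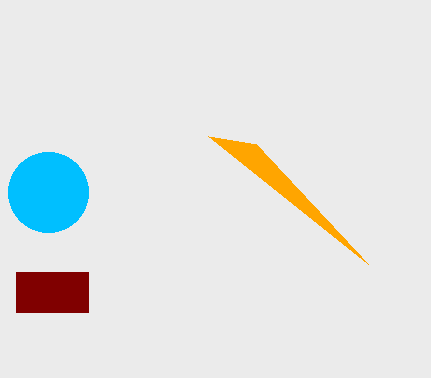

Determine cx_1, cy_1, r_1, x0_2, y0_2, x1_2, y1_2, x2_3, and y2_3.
cx_1 = 48
cy_1 = 192
r_1 = 40
x0_2 = 16
y0_2 = 272
x1_2 = 88
y1_2 = 312
x2_3 = 368
y2_3 = 264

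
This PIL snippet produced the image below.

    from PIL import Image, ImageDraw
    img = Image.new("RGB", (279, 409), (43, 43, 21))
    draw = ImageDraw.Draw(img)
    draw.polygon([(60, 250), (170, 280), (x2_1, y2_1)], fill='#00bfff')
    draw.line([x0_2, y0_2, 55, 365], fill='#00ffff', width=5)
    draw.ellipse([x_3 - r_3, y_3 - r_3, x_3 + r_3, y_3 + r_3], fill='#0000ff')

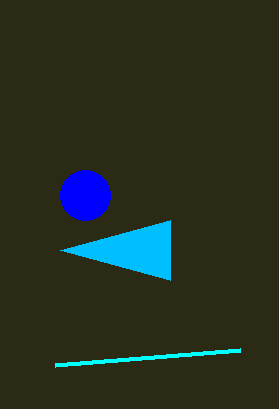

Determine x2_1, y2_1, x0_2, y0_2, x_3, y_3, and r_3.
x2_1 = 170; y2_1 = 220; x0_2 = 240; y0_2 = 350; x_3 = 85; y_3 = 195; r_3 = 25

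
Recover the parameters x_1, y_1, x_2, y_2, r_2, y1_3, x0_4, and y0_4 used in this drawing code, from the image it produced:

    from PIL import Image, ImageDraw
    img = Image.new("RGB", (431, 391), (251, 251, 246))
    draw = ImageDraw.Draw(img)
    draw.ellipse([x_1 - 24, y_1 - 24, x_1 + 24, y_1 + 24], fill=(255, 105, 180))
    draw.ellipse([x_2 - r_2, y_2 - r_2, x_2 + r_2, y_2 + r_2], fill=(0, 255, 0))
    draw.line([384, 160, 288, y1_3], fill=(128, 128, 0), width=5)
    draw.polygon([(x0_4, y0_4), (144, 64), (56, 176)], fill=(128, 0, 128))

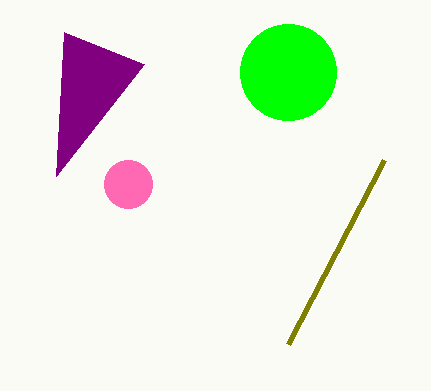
x_1 = 128
y_1 = 184
x_2 = 288
y_2 = 72
r_2 = 48
y1_3 = 344
x0_4 = 64
y0_4 = 32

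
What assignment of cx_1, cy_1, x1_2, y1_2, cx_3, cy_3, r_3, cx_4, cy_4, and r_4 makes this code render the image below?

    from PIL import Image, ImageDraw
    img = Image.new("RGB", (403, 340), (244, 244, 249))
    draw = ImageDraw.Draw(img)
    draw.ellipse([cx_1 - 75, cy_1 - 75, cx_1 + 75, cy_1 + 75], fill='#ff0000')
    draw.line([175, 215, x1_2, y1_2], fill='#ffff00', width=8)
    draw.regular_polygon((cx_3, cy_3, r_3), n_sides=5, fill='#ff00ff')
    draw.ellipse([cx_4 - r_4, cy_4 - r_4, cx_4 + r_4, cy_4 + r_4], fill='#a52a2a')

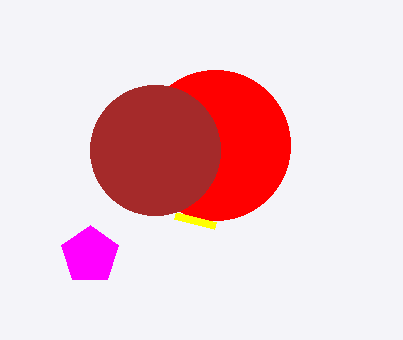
cx_1 = 215, cy_1 = 145, x1_2 = 215, y1_2 = 225, cx_3 = 90, cy_3 = 255, r_3 = 30, cx_4 = 155, cy_4 = 150, r_4 = 65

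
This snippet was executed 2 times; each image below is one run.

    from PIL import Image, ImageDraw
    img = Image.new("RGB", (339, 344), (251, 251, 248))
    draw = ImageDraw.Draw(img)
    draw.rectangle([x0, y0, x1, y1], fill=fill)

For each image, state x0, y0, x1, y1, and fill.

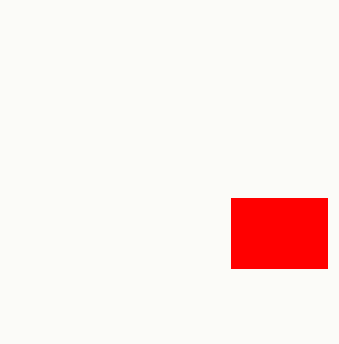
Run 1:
x0 = 231
y0 = 198
x1 = 327
y1 = 268
fill = 'red'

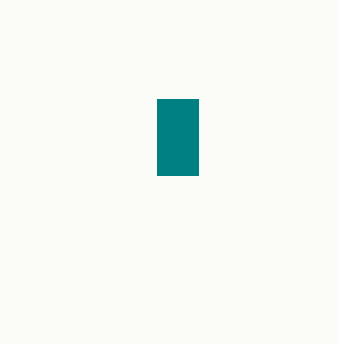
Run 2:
x0 = 157, y0 = 99, x1 = 198, y1 = 175, fill = 'teal'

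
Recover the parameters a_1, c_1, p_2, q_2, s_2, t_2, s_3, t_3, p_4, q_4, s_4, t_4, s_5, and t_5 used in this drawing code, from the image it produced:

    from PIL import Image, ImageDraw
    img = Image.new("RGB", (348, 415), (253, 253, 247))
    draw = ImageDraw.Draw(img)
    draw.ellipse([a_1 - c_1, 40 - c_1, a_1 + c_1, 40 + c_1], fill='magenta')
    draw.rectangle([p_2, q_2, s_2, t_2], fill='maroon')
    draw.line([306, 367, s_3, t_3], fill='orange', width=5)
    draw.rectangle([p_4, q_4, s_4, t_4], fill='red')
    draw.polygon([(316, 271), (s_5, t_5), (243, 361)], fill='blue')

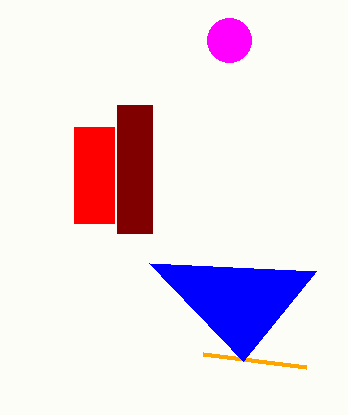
a_1 = 229; c_1 = 22; p_2 = 117; q_2 = 105; s_2 = 152; t_2 = 233; s_3 = 203; t_3 = 354; p_4 = 74; q_4 = 127; s_4 = 114; t_4 = 223; s_5 = 149; t_5 = 263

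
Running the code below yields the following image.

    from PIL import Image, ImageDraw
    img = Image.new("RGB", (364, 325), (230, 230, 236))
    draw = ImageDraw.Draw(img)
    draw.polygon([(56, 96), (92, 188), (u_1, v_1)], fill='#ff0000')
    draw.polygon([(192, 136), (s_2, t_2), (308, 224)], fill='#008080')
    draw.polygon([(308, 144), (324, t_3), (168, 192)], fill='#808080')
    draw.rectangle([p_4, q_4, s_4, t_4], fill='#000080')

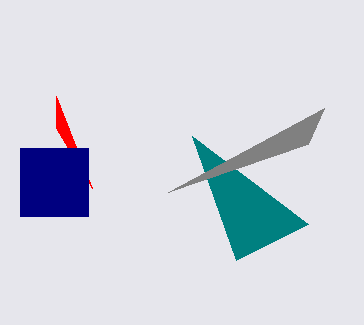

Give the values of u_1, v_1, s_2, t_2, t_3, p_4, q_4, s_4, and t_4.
u_1 = 56; v_1 = 128; s_2 = 236; t_2 = 260; t_3 = 108; p_4 = 20; q_4 = 148; s_4 = 88; t_4 = 216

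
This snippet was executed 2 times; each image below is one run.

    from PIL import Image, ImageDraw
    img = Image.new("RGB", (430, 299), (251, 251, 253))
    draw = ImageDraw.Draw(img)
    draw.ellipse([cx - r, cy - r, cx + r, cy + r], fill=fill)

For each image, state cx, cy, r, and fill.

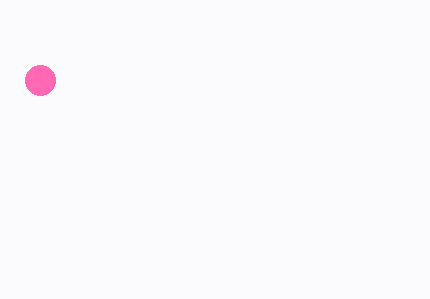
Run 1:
cx = 40; cy = 80; r = 15; fill = 'hotpink'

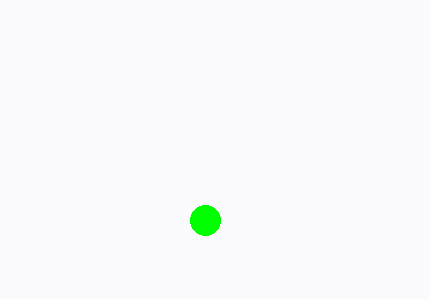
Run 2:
cx = 205
cy = 220
r = 15
fill = 'lime'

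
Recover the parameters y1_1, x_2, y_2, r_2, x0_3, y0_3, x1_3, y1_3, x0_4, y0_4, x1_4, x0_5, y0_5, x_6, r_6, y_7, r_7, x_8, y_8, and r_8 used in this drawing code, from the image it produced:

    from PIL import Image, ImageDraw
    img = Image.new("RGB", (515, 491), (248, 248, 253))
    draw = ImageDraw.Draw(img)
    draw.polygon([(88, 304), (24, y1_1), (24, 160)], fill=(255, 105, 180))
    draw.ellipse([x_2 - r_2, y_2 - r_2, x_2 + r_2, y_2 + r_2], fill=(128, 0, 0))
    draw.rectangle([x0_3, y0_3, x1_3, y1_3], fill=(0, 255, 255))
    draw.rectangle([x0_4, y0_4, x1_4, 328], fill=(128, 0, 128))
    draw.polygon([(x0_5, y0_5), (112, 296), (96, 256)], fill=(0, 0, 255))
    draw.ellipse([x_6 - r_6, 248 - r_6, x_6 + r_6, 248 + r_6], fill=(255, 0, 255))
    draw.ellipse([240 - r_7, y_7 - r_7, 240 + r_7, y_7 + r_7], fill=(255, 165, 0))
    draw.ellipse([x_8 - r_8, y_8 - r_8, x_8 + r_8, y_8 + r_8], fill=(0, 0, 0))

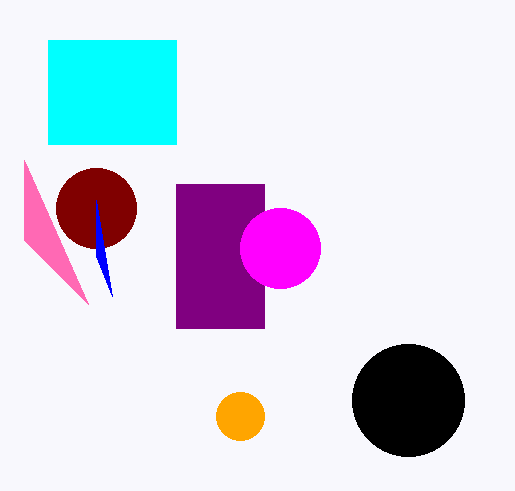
y1_1 = 240
x_2 = 96
y_2 = 208
r_2 = 40
x0_3 = 48
y0_3 = 40
x1_3 = 176
y1_3 = 144
x0_4 = 176
y0_4 = 184
x1_4 = 264
x0_5 = 96
y0_5 = 200
x_6 = 280
r_6 = 40
y_7 = 416
r_7 = 24
x_8 = 408
y_8 = 400
r_8 = 56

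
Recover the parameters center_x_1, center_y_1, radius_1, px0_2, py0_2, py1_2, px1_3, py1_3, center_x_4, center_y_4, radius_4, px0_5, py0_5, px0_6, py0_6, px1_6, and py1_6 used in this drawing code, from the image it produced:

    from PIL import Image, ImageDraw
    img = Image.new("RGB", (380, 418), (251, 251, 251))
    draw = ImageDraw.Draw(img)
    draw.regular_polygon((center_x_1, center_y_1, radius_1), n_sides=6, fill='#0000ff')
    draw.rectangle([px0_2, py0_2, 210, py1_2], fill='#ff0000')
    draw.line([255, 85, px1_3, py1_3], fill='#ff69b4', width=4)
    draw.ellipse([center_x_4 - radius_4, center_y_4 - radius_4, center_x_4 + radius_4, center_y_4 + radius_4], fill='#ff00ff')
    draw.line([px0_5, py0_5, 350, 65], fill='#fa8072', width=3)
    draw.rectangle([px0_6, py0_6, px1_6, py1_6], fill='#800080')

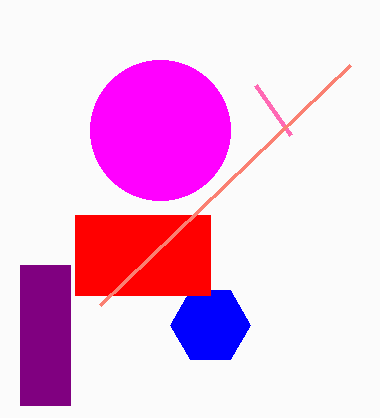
center_x_1 = 210, center_y_1 = 325, radius_1 = 40, px0_2 = 75, py0_2 = 215, py1_2 = 295, px1_3 = 290, py1_3 = 135, center_x_4 = 160, center_y_4 = 130, radius_4 = 70, px0_5 = 100, py0_5 = 305, px0_6 = 20, py0_6 = 265, px1_6 = 70, py1_6 = 405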